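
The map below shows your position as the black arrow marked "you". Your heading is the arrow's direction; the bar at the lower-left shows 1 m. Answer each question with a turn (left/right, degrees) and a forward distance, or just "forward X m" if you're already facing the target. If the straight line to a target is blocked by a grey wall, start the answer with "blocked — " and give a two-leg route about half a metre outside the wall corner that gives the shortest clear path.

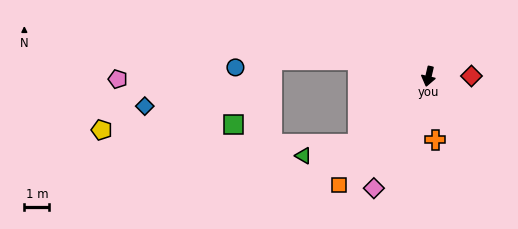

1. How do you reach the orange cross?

turn left 19°, forward 2.5 m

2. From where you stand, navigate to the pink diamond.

turn right 13°, forward 5.0 m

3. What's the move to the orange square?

turn right 27°, forward 5.6 m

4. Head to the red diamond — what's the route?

turn left 104°, forward 1.7 m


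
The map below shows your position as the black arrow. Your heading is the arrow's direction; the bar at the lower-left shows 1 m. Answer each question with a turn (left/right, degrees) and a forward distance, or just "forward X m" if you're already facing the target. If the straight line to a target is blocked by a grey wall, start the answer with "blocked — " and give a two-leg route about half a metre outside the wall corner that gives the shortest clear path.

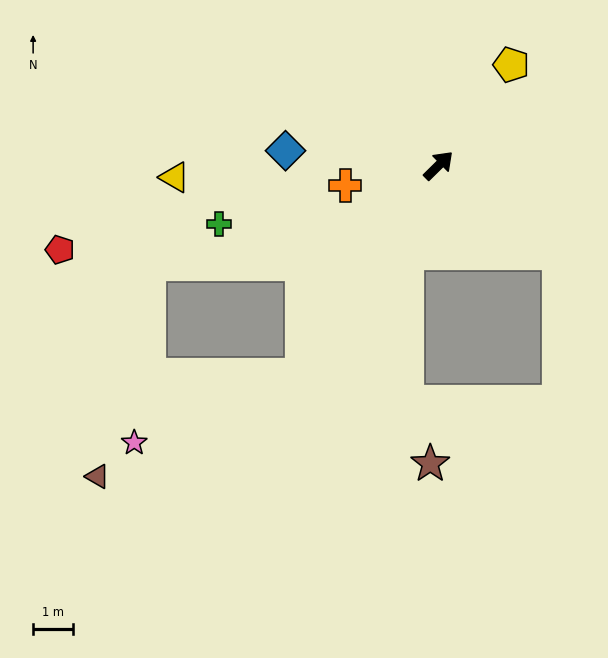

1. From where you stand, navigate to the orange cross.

turn left 148°, forward 2.4 m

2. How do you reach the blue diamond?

turn left 130°, forward 3.9 m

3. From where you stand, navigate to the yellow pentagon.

turn left 10°, forward 3.1 m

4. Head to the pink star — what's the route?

blocked — turn right 168°, forward 6.3 m, then turn right 35°, forward 4.5 m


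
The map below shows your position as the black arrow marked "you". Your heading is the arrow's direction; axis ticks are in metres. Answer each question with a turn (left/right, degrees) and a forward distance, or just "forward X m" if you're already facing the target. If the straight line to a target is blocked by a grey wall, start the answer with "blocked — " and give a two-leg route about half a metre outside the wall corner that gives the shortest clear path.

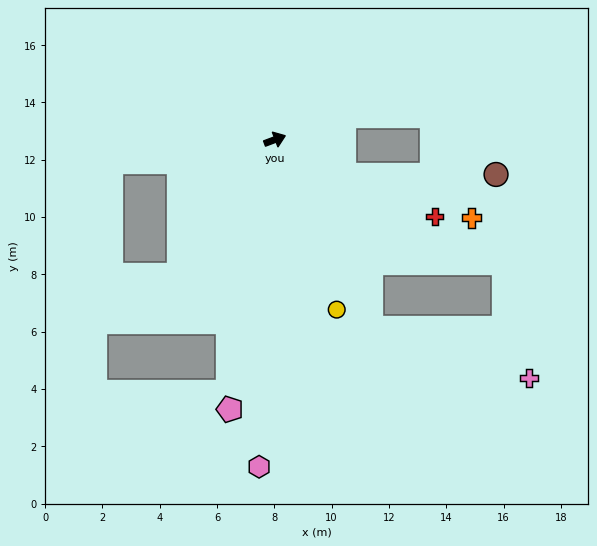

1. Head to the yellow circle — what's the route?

turn right 91°, forward 6.3 m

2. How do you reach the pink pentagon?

turn right 120°, forward 9.5 m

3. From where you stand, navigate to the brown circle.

blocked — turn right 48°, forward 2.7 m, then turn left 28°, forward 5.3 m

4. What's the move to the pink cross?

blocked — turn right 84°, forward 7.4 m, then turn left 46°, forward 5.8 m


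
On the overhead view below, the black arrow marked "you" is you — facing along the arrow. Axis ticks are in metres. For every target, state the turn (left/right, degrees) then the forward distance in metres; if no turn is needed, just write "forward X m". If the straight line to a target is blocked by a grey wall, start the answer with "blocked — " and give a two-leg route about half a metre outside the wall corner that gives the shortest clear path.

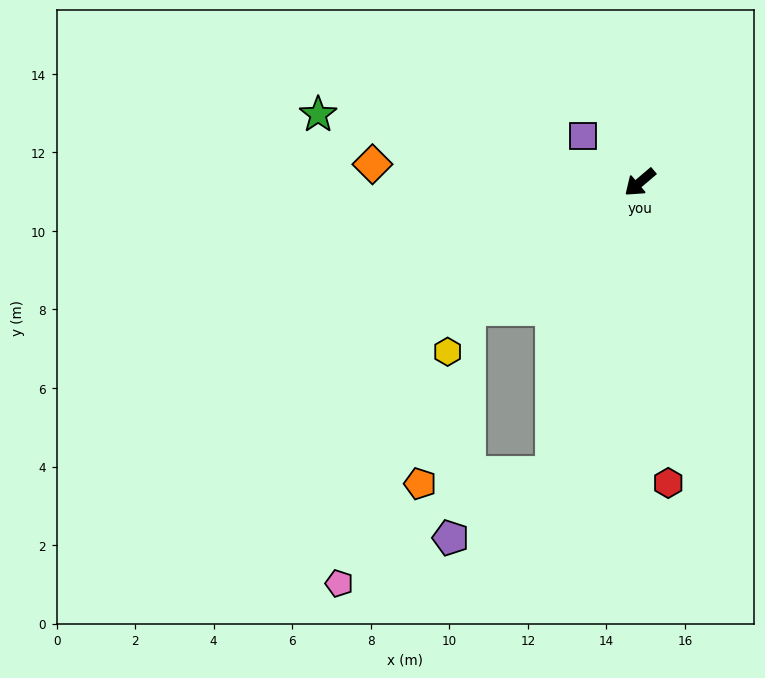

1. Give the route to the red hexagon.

turn left 55°, forward 7.7 m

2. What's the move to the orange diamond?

turn right 44°, forward 6.8 m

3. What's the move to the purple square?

turn right 80°, forward 1.9 m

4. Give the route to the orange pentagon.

blocked — turn left 33°, forward 7.7 m, then turn right 68°, forward 3.4 m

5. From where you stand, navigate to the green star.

turn right 52°, forward 8.4 m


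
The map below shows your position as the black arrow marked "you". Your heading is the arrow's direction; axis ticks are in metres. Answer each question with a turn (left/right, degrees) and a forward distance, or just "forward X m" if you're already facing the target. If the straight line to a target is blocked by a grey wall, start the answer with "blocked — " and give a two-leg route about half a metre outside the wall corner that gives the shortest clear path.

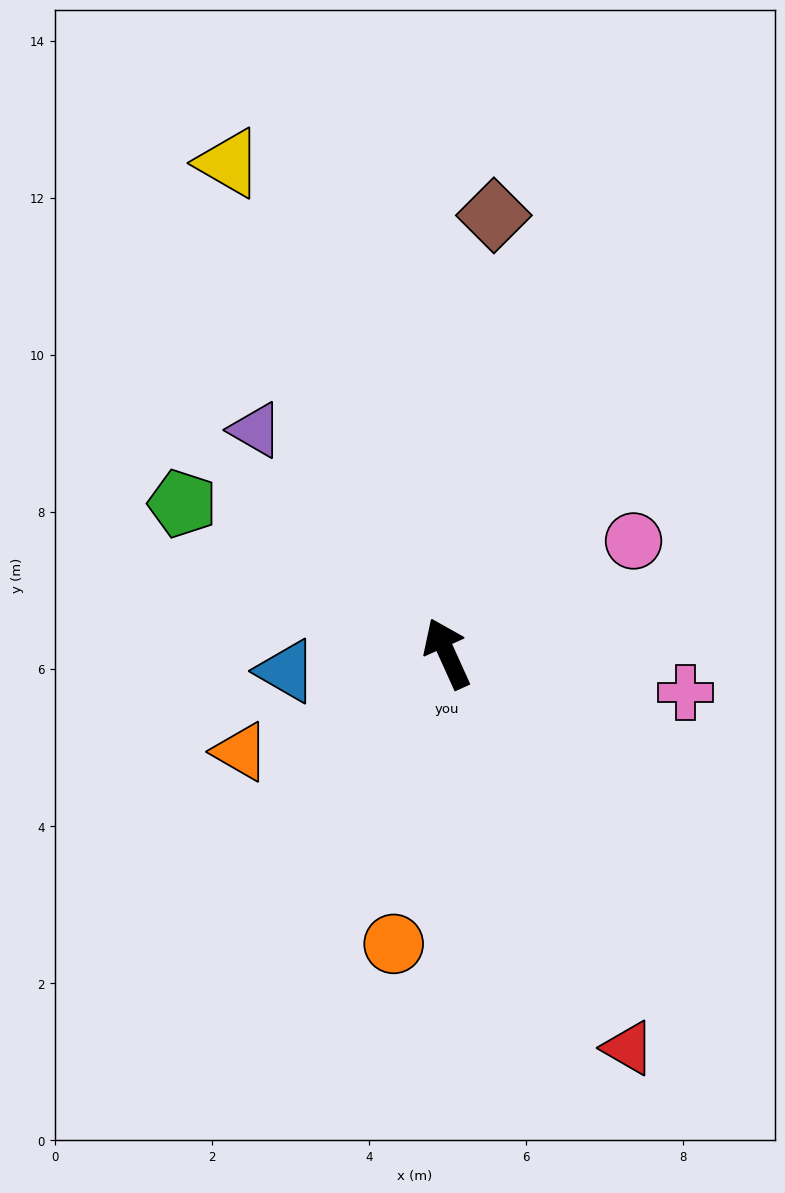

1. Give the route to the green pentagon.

turn left 36°, forward 3.9 m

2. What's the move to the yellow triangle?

forward 6.8 m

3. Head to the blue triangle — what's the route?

turn left 72°, forward 2.1 m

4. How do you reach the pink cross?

turn right 124°, forward 3.1 m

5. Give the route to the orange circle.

turn left 145°, forward 3.8 m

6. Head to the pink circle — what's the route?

turn right 83°, forward 2.8 m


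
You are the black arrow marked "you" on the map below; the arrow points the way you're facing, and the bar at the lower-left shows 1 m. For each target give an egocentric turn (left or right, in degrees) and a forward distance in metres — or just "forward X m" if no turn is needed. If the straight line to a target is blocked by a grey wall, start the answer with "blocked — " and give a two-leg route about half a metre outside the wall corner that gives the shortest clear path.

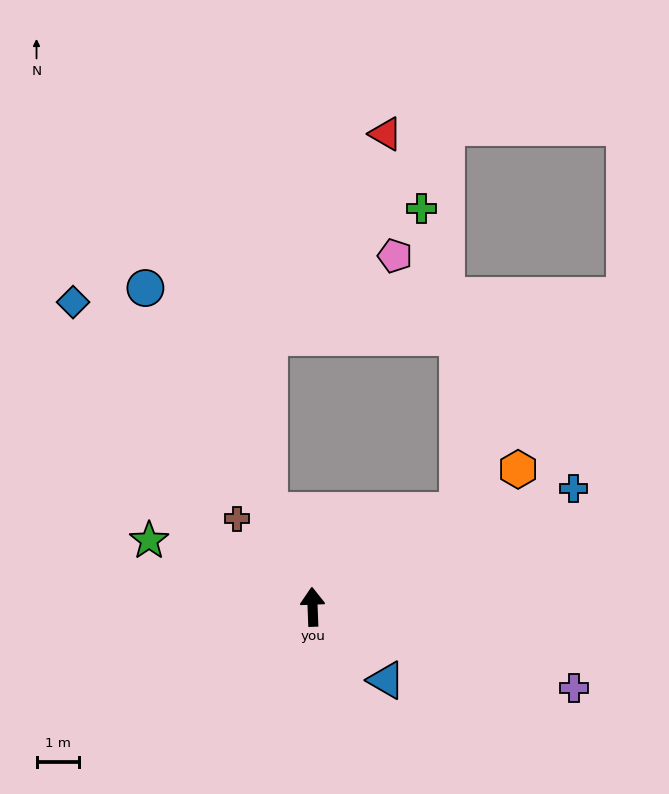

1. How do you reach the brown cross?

turn left 38°, forward 2.7 m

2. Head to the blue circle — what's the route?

turn left 26°, forward 8.4 m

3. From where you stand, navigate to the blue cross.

turn right 68°, forward 6.7 m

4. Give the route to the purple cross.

turn right 109°, forward 6.4 m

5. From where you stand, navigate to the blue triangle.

turn right 137°, forward 2.4 m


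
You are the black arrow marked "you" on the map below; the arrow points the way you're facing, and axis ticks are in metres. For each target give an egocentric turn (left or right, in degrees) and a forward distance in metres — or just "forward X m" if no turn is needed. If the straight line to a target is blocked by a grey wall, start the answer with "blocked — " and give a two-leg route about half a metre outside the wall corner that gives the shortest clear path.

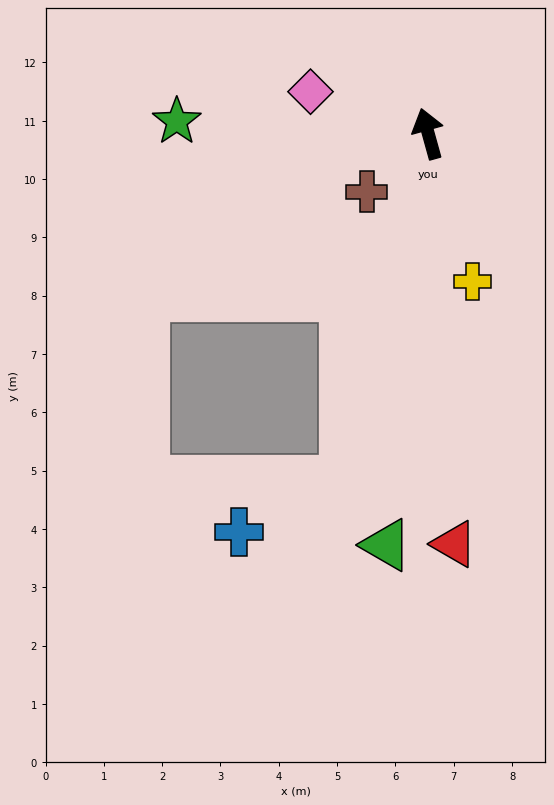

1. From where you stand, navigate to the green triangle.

turn left 159°, forward 7.1 m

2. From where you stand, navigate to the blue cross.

blocked — turn left 151°, forward 6.1 m, then turn right 51°, forward 2.0 m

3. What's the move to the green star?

turn left 72°, forward 4.3 m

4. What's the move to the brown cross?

turn left 118°, forward 1.5 m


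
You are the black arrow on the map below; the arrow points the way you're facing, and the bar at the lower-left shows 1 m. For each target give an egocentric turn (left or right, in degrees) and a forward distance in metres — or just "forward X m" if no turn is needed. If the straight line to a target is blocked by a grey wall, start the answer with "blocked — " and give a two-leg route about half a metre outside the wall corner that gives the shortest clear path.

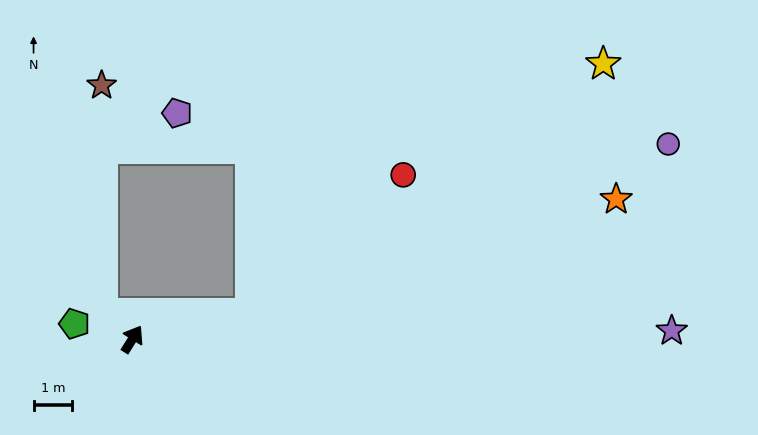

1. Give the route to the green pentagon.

turn left 107°, forward 1.5 m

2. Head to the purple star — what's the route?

turn right 57°, forward 13.8 m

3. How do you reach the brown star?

blocked — turn left 84°, forward 1.0 m, then turn right 52°, forward 5.9 m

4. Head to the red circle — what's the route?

blocked — turn right 47°, forward 3.1 m, then turn left 32°, forward 5.3 m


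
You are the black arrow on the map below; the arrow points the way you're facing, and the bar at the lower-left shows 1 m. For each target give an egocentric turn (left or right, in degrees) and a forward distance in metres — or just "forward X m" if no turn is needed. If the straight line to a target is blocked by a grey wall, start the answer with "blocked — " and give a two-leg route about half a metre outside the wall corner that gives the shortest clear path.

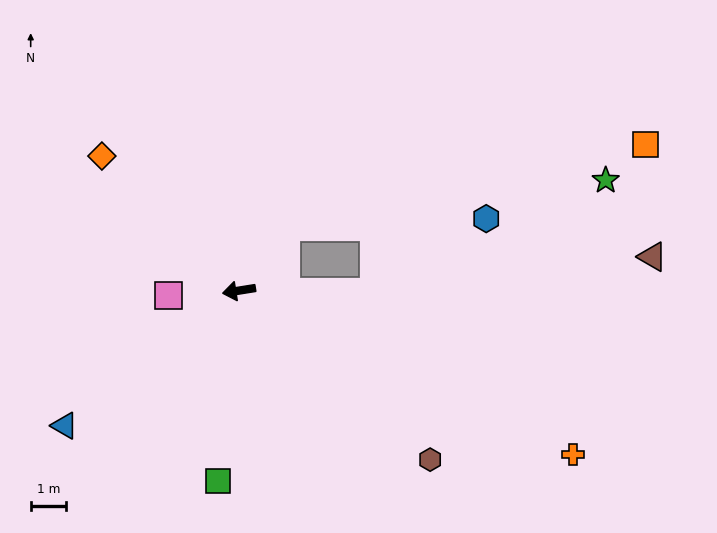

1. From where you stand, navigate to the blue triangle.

turn left 29°, forward 6.3 m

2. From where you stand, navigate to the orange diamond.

turn right 54°, forward 5.5 m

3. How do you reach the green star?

blocked — turn right 135°, forward 2.3 m, then turn right 46°, forward 9.2 m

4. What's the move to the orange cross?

turn left 145°, forward 10.6 m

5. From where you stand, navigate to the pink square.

turn right 5°, forward 2.0 m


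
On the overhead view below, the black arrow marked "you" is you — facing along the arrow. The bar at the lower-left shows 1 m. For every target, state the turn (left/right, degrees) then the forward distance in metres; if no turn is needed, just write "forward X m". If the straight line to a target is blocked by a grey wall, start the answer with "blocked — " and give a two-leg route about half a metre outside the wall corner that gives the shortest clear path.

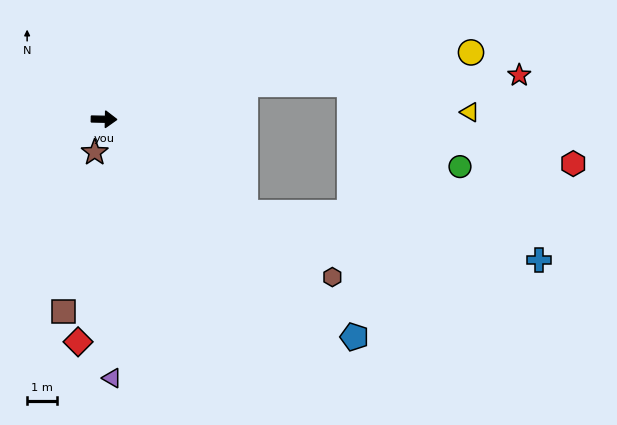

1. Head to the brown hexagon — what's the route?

turn right 34°, forward 9.2 m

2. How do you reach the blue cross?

blocked — turn right 32°, forward 5.6 m, then turn left 24°, forward 9.9 m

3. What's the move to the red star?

blocked — turn left 15°, forward 4.8 m, then turn right 12°, forward 9.1 m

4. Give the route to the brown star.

turn right 105°, forward 1.1 m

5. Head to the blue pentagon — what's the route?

turn right 40°, forward 11.1 m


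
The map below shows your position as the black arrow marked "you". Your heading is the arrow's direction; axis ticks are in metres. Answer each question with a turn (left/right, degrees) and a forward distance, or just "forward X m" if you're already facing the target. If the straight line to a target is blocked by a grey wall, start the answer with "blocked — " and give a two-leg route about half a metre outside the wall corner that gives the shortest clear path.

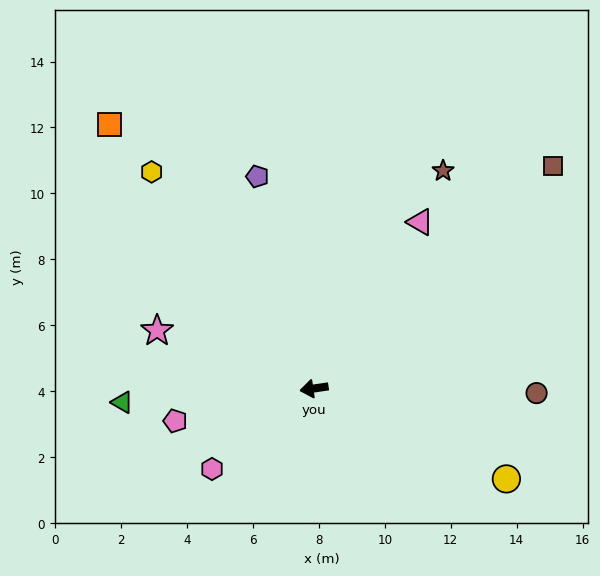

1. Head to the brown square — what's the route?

turn right 145°, forward 9.9 m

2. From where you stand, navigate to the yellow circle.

turn left 146°, forward 6.4 m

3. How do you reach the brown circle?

turn left 170°, forward 6.8 m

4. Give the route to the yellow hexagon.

turn right 62°, forward 8.2 m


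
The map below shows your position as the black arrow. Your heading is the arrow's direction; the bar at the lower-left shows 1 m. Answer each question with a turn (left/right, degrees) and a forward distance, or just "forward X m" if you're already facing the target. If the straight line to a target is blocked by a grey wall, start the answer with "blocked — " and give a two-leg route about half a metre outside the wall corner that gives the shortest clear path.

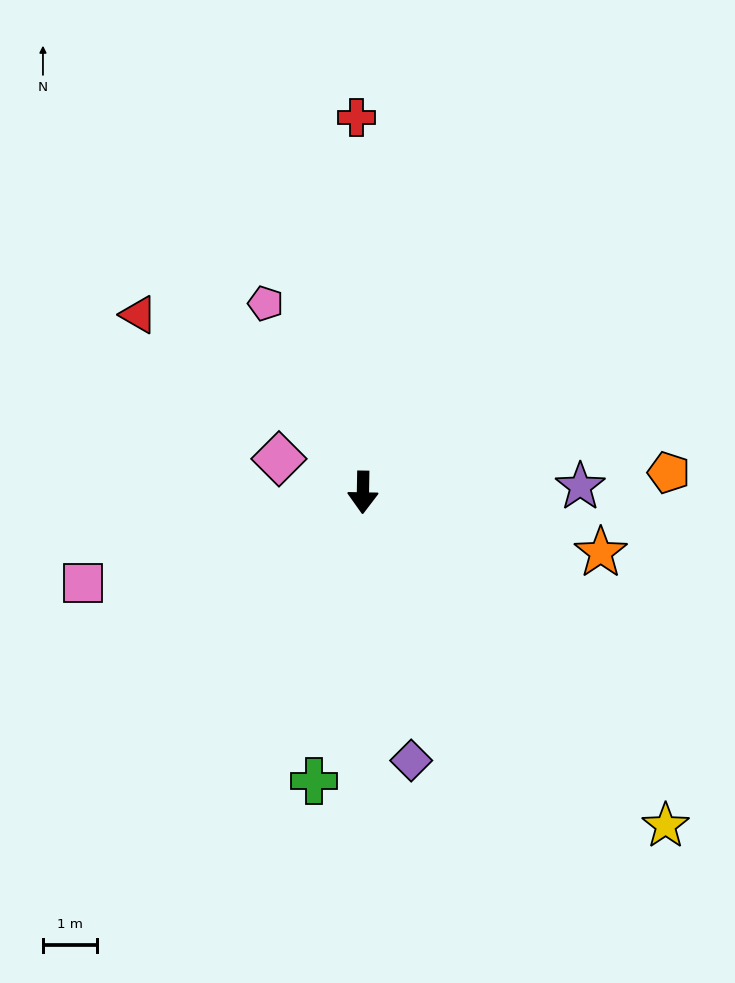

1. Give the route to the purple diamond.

turn left 11°, forward 5.1 m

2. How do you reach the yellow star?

turn left 43°, forward 8.4 m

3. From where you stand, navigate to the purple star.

turn left 93°, forward 4.1 m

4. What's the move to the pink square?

turn right 71°, forward 5.5 m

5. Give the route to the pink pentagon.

turn right 152°, forward 4.0 m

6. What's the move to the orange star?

turn left 77°, forward 4.6 m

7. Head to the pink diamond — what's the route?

turn right 111°, forward 1.7 m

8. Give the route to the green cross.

turn right 9°, forward 5.5 m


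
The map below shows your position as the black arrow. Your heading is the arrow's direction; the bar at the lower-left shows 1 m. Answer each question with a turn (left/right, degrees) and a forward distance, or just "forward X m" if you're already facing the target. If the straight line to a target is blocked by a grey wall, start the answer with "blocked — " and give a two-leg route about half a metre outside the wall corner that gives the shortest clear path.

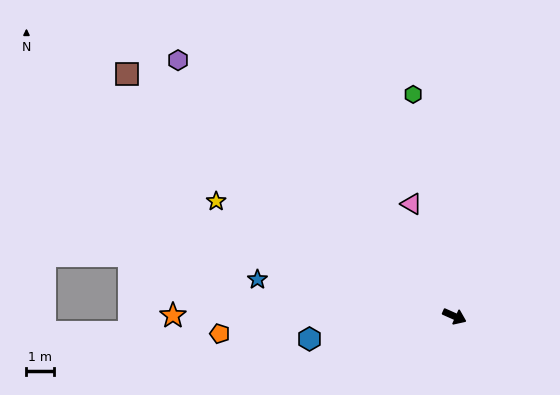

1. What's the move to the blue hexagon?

turn right 147°, forward 5.3 m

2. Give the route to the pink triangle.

turn left 135°, forward 4.4 m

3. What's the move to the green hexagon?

turn left 125°, forward 8.2 m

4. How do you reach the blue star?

turn right 167°, forward 7.3 m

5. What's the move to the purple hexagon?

turn left 161°, forward 13.7 m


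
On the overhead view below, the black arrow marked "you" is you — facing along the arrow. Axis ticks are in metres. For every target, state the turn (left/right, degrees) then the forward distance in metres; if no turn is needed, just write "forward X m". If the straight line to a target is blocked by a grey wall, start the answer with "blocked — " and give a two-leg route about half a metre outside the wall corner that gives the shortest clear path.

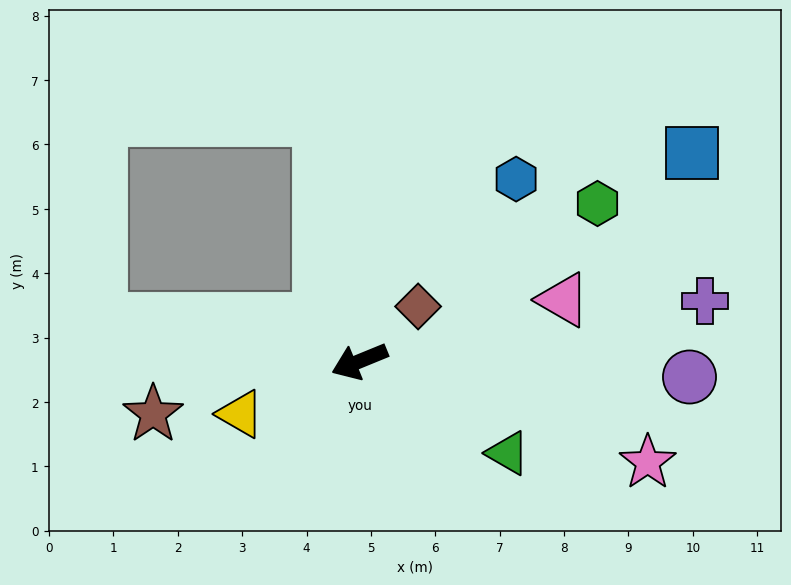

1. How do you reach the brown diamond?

turn right 159°, forward 1.2 m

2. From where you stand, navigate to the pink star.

turn left 138°, forward 4.7 m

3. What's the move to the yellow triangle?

forward 2.0 m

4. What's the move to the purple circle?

turn left 155°, forward 5.1 m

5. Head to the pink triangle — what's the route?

turn left 175°, forward 3.3 m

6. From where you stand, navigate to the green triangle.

turn left 126°, forward 2.7 m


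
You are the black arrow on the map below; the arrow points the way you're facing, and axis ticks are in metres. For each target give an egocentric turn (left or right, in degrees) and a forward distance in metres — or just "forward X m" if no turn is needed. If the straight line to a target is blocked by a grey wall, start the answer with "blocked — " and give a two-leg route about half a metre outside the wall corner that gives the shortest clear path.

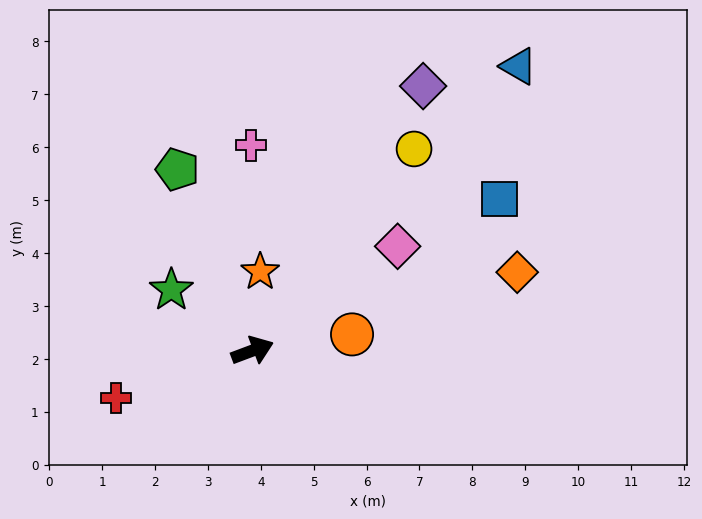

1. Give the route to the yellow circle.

turn left 31°, forward 4.9 m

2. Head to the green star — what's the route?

turn left 123°, forward 1.9 m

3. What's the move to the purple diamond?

turn left 37°, forward 6.0 m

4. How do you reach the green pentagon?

turn left 92°, forward 3.7 m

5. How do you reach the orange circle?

turn right 11°, forward 1.9 m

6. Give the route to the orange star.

turn left 64°, forward 1.5 m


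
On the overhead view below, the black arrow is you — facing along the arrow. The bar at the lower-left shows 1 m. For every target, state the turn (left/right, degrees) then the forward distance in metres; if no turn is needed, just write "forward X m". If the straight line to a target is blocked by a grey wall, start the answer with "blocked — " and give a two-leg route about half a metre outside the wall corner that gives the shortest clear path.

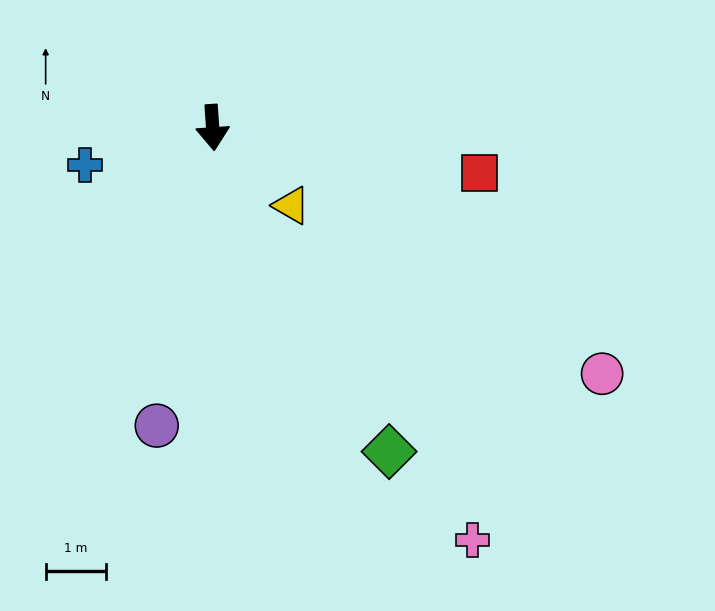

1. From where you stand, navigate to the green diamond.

turn left 25°, forward 6.2 m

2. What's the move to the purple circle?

turn right 14°, forward 5.1 m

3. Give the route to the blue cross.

turn right 78°, forward 2.2 m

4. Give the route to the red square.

turn left 76°, forward 4.5 m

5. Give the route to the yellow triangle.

turn left 41°, forward 1.8 m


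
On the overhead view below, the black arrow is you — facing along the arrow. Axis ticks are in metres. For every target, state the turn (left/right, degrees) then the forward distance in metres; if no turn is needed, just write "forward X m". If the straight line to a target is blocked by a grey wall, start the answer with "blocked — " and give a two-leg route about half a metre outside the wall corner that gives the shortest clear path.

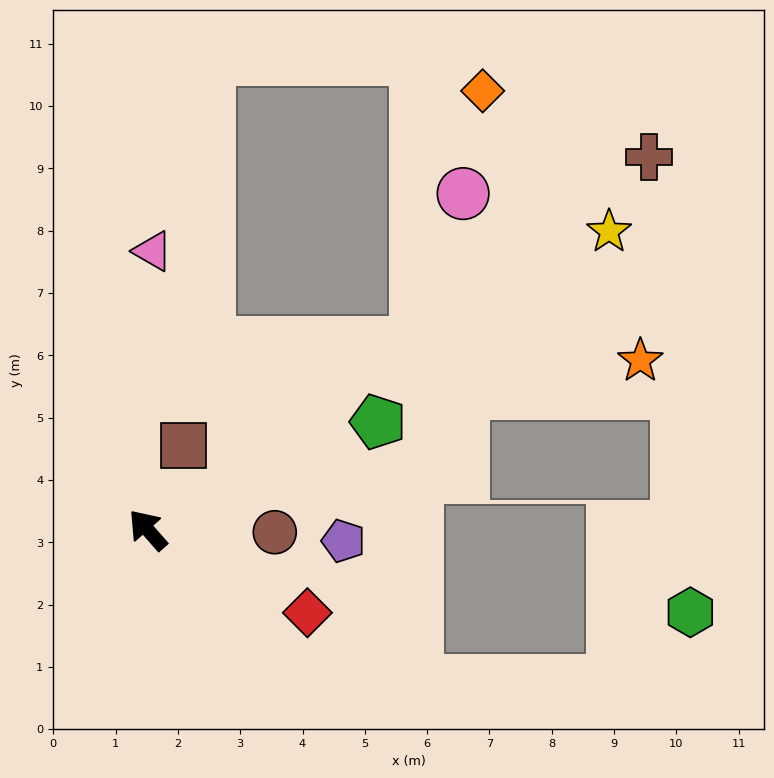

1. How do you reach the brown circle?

turn right 132°, forward 2.0 m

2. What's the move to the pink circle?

blocked — turn right 97°, forward 5.2 m, then turn left 38°, forward 2.5 m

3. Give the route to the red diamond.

turn right 159°, forward 2.9 m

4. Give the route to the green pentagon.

turn right 106°, forward 4.1 m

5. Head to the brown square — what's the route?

turn right 65°, forward 1.5 m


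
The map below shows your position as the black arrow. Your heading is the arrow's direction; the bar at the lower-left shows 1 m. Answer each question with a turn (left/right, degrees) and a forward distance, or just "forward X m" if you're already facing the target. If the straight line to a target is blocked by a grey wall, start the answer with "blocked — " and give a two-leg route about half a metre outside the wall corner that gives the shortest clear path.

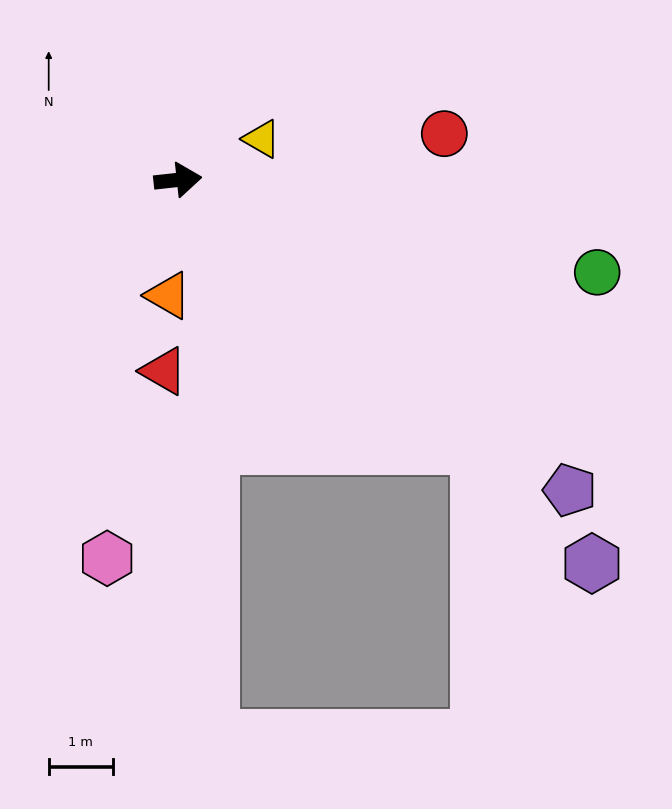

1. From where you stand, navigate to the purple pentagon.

turn right 45°, forward 7.8 m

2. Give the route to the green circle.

turn right 19°, forward 6.7 m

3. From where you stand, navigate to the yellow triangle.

turn left 20°, forward 1.5 m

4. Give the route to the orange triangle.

turn right 101°, forward 1.8 m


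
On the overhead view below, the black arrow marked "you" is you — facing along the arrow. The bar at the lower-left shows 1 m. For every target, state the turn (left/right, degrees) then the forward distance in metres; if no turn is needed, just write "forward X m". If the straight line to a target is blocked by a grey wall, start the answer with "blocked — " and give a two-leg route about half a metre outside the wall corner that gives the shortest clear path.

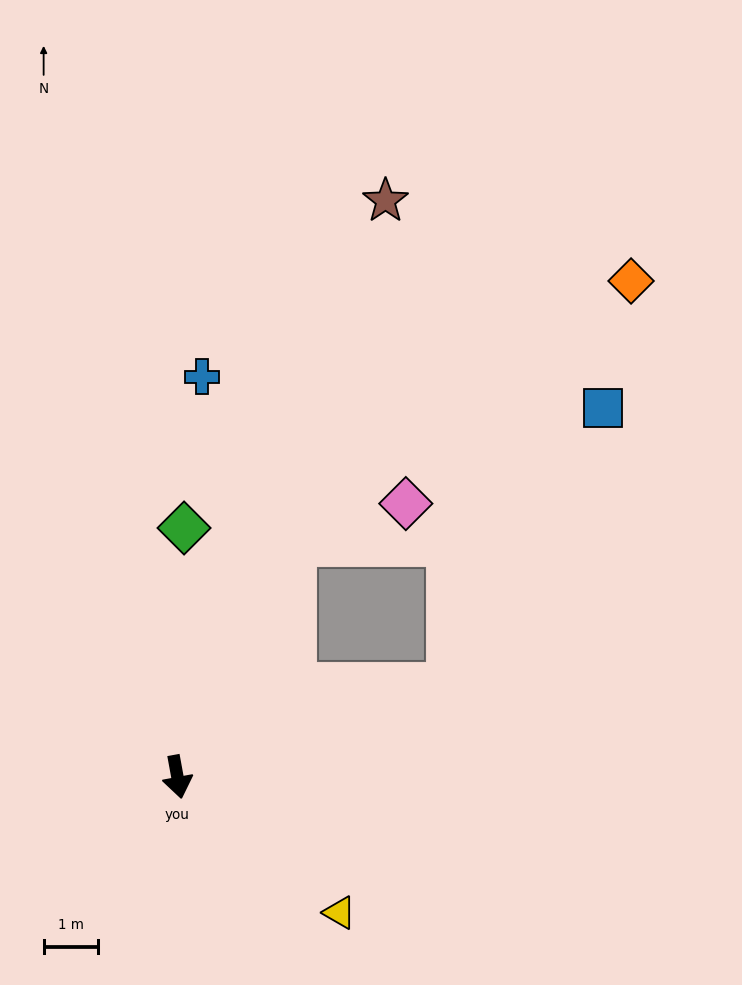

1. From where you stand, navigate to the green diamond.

turn left 168°, forward 4.6 m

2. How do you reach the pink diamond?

blocked — turn left 143°, forward 4.8 m, then turn right 44°, forward 2.2 m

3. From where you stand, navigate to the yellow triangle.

turn left 40°, forward 3.9 m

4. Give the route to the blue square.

blocked — turn left 98°, forward 5.3 m, then turn left 43°, forward 5.8 m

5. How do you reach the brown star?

turn left 150°, forward 11.2 m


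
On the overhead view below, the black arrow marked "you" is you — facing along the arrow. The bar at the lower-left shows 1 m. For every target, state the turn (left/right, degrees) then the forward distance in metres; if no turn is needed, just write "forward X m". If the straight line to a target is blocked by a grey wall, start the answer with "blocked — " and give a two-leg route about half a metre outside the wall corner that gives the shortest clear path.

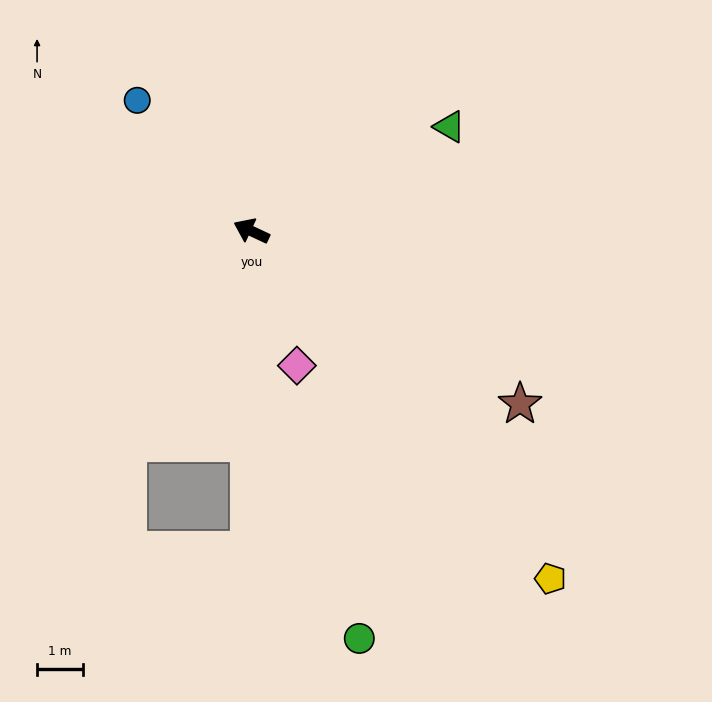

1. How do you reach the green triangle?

turn right 127°, forward 4.9 m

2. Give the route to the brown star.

turn left 172°, forward 7.0 m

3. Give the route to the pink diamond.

turn left 134°, forward 3.1 m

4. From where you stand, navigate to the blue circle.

turn right 24°, forward 3.8 m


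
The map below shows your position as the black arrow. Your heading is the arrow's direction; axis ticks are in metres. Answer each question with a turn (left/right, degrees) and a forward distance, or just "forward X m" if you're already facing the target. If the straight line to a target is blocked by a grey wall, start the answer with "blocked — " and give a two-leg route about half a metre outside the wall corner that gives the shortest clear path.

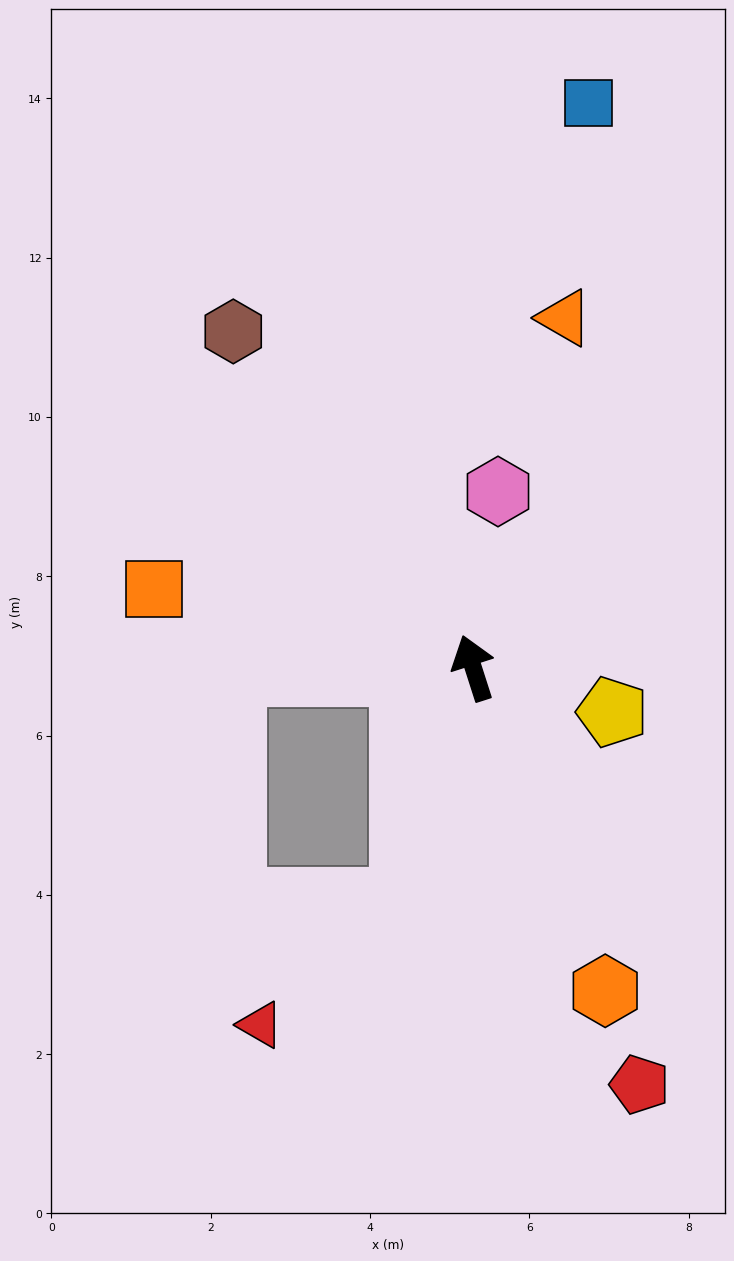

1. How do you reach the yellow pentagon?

turn right 125°, forward 1.8 m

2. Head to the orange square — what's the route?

turn left 58°, forward 4.1 m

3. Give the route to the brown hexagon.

turn left 18°, forward 5.2 m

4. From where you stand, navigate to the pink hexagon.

turn right 26°, forward 2.2 m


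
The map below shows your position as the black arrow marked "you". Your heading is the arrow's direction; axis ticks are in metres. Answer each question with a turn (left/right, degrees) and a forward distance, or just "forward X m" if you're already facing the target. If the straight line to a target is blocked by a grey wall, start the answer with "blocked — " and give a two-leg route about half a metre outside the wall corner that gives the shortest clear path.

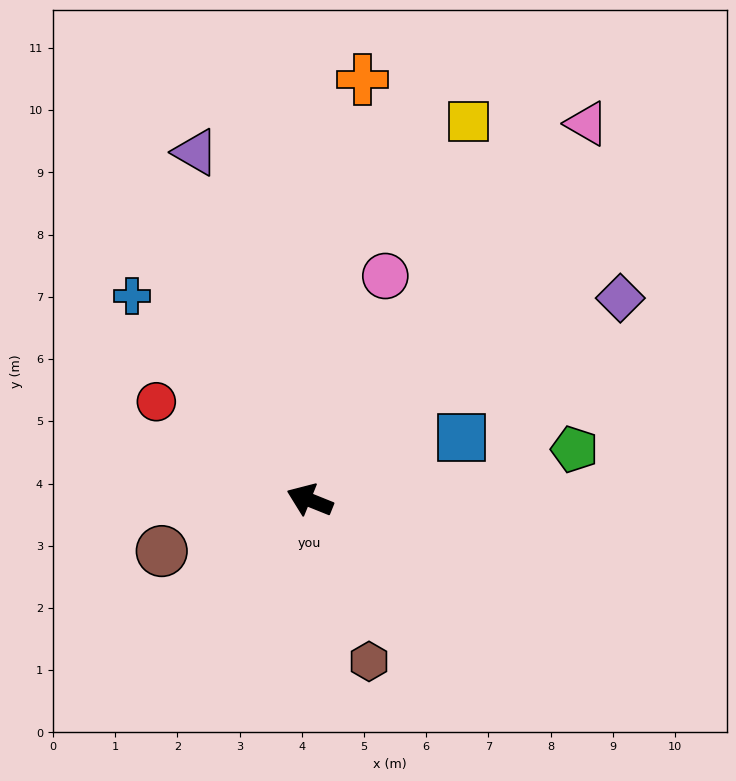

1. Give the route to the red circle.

turn right 11°, forward 2.9 m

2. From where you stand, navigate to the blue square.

turn right 136°, forward 2.6 m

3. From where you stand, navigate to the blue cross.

turn right 27°, forward 4.4 m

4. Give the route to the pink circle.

turn right 87°, forward 3.8 m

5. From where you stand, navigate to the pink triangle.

turn right 104°, forward 7.5 m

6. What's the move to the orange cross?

turn right 75°, forward 6.8 m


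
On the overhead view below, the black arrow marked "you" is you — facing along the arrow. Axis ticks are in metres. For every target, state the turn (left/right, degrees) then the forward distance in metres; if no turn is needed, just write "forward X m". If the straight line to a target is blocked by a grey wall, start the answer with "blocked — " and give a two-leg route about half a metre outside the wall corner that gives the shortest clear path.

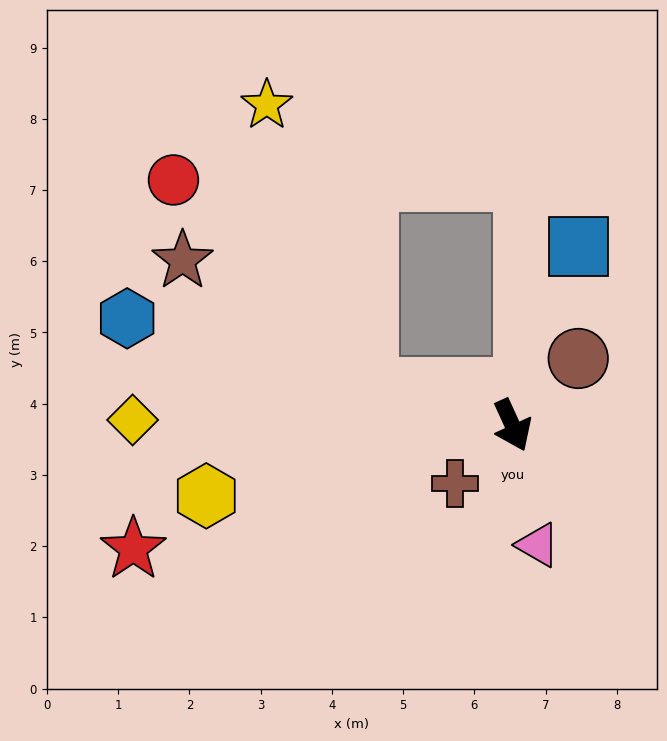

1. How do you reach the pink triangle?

turn right 13°, forward 1.7 m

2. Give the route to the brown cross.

turn right 69°, forward 1.1 m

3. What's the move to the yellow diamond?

turn right 115°, forward 5.3 m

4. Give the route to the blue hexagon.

turn right 130°, forward 5.6 m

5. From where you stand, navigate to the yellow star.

blocked — turn right 129°, forward 2.1 m, then turn right 56°, forward 4.2 m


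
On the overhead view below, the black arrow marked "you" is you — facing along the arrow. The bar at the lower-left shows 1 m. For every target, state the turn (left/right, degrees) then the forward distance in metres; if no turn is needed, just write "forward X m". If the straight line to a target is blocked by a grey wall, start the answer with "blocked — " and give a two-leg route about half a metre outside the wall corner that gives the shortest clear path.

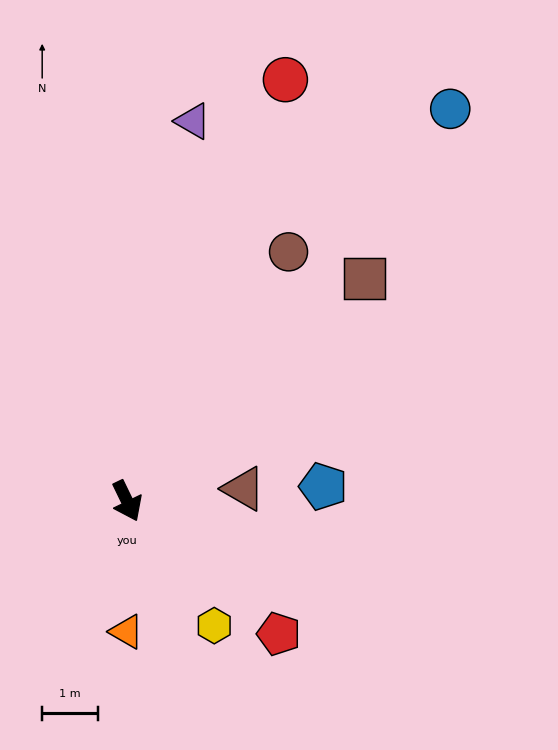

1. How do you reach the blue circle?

turn left 115°, forward 9.2 m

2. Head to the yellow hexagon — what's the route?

turn left 9°, forward 2.7 m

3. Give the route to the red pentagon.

turn left 23°, forward 3.6 m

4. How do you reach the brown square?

turn left 107°, forward 5.9 m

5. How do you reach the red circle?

turn left 134°, forward 8.1 m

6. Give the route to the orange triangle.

turn right 26°, forward 2.4 m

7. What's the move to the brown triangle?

turn left 70°, forward 2.1 m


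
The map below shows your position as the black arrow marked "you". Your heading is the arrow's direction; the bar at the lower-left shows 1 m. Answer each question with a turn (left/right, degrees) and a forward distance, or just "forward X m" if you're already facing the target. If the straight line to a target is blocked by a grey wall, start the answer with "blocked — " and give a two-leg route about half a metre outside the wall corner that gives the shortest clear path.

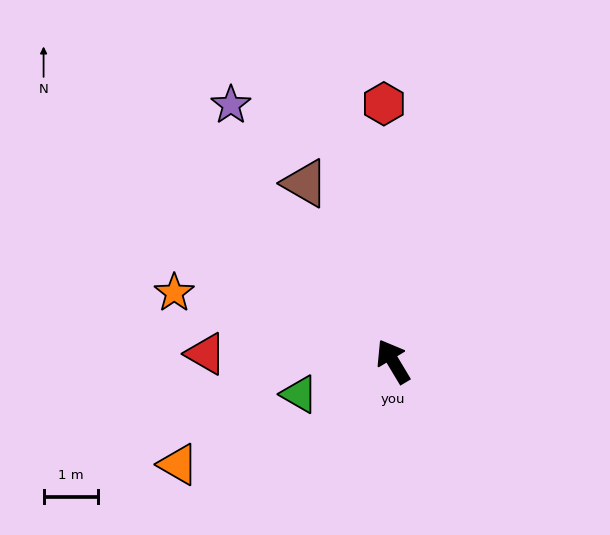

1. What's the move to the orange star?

turn left 42°, forward 4.2 m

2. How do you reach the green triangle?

turn left 78°, forward 1.8 m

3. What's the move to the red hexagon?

turn right 29°, forward 4.7 m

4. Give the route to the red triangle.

turn left 57°, forward 3.4 m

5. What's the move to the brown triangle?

turn right 5°, forward 3.6 m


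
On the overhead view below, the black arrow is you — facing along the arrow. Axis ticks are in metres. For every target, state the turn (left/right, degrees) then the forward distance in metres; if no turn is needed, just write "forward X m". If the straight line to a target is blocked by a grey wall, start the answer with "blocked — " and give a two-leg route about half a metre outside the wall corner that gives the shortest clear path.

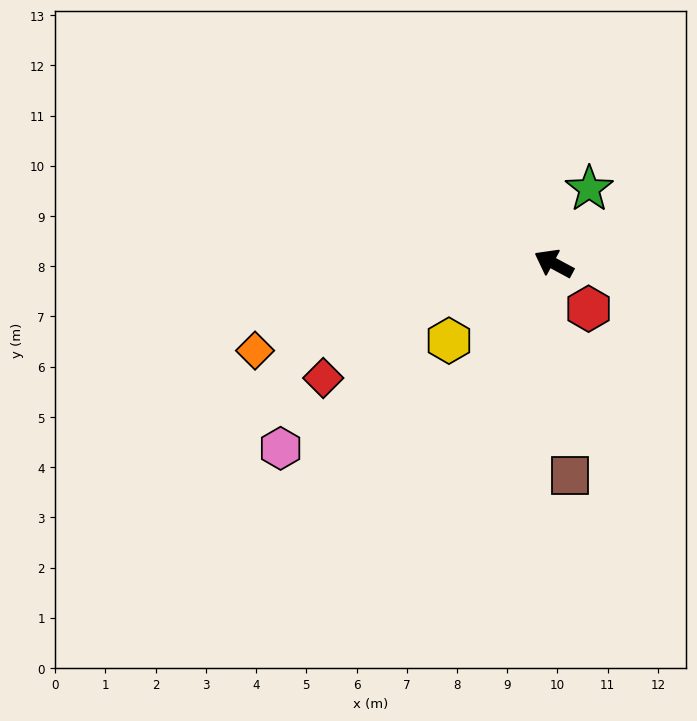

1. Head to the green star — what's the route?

turn right 87°, forward 1.6 m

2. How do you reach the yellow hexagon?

turn left 65°, forward 2.6 m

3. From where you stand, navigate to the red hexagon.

turn left 156°, forward 1.1 m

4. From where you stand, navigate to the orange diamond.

turn left 45°, forward 6.2 m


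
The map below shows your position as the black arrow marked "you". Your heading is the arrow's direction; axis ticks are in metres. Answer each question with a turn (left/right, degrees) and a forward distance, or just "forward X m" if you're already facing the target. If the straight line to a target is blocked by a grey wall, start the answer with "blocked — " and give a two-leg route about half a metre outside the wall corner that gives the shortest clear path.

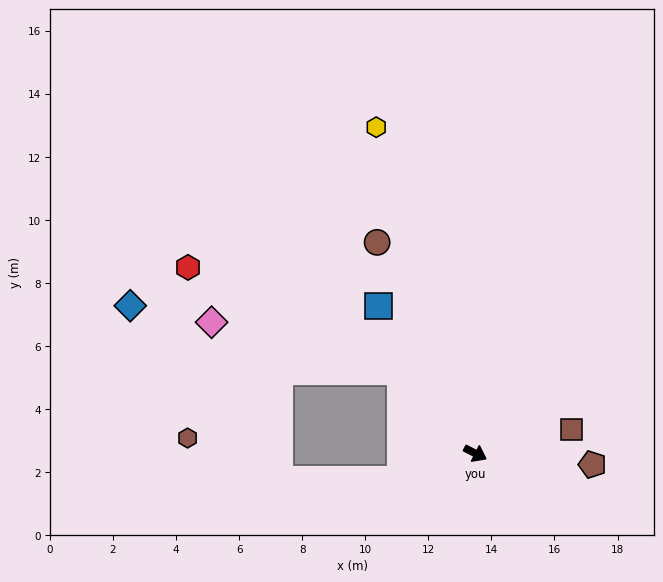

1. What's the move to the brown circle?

turn left 142°, forward 7.4 m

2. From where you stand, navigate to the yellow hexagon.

turn left 134°, forward 10.8 m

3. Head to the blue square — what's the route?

turn left 150°, forward 5.6 m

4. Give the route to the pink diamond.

blocked — turn left 160°, forward 3.5 m, then turn left 32°, forward 6.2 m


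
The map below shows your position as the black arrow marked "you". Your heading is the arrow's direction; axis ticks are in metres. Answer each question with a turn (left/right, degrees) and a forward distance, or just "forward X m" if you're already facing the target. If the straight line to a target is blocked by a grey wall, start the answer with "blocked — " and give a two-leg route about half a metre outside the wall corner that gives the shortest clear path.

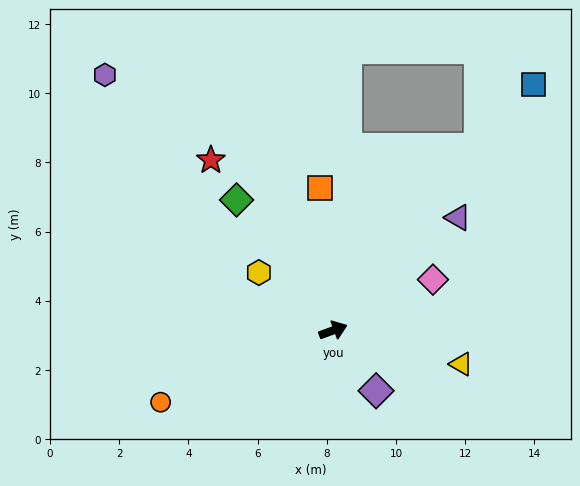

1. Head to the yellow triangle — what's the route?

turn right 35°, forward 3.8 m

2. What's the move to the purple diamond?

turn right 75°, forward 2.1 m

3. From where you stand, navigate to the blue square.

turn left 31°, forward 9.2 m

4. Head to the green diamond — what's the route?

turn left 106°, forward 4.7 m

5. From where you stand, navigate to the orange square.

turn left 75°, forward 4.1 m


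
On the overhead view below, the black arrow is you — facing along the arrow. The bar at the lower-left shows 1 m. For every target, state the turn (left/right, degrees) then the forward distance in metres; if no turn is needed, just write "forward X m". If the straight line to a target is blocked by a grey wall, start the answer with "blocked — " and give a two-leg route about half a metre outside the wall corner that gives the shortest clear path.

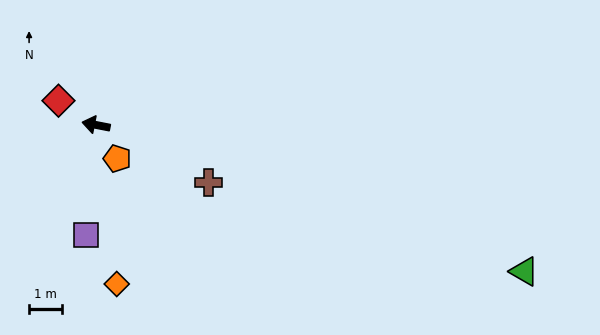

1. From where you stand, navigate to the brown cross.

turn left 164°, forward 3.8 m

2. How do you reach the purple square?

turn left 96°, forward 3.4 m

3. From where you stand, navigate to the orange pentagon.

turn left 133°, forward 1.2 m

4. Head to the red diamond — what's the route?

turn right 22°, forward 1.4 m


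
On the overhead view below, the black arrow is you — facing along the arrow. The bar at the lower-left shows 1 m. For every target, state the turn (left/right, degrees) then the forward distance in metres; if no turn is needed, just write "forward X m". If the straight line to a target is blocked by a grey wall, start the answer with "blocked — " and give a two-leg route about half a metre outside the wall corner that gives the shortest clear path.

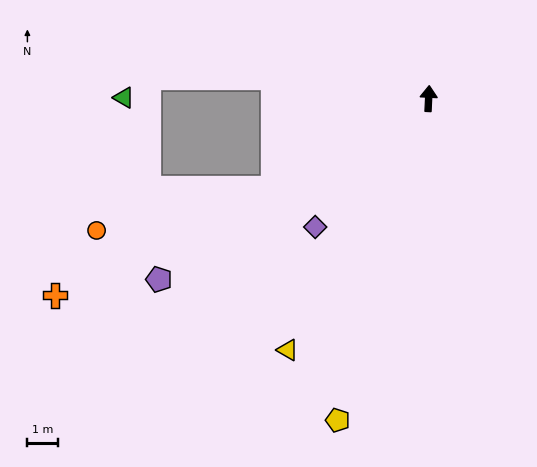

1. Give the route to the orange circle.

blocked — turn left 123°, forward 5.8 m, then turn right 17°, forward 5.9 m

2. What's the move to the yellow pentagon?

turn left 167°, forward 10.8 m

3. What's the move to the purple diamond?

turn left 141°, forward 5.5 m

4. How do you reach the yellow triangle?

turn left 154°, forward 9.3 m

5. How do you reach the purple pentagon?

turn left 127°, forward 10.5 m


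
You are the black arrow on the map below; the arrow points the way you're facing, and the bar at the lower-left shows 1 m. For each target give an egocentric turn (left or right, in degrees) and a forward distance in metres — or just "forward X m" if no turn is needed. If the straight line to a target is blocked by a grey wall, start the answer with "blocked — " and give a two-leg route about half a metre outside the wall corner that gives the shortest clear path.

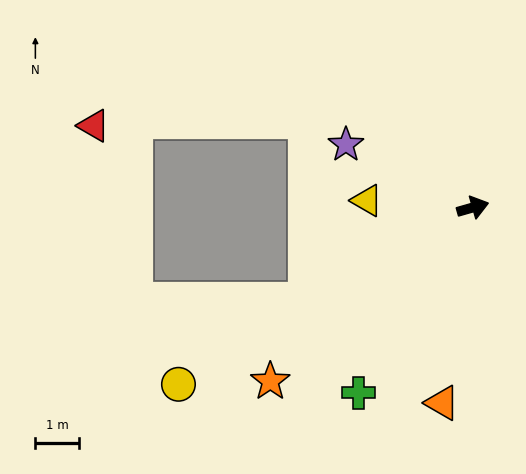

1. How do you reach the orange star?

turn right 155°, forward 6.2 m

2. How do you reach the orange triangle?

turn right 115°, forward 4.6 m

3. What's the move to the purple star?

turn left 138°, forward 3.3 m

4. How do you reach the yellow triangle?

turn left 160°, forward 2.5 m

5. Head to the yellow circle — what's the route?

turn right 165°, forward 7.9 m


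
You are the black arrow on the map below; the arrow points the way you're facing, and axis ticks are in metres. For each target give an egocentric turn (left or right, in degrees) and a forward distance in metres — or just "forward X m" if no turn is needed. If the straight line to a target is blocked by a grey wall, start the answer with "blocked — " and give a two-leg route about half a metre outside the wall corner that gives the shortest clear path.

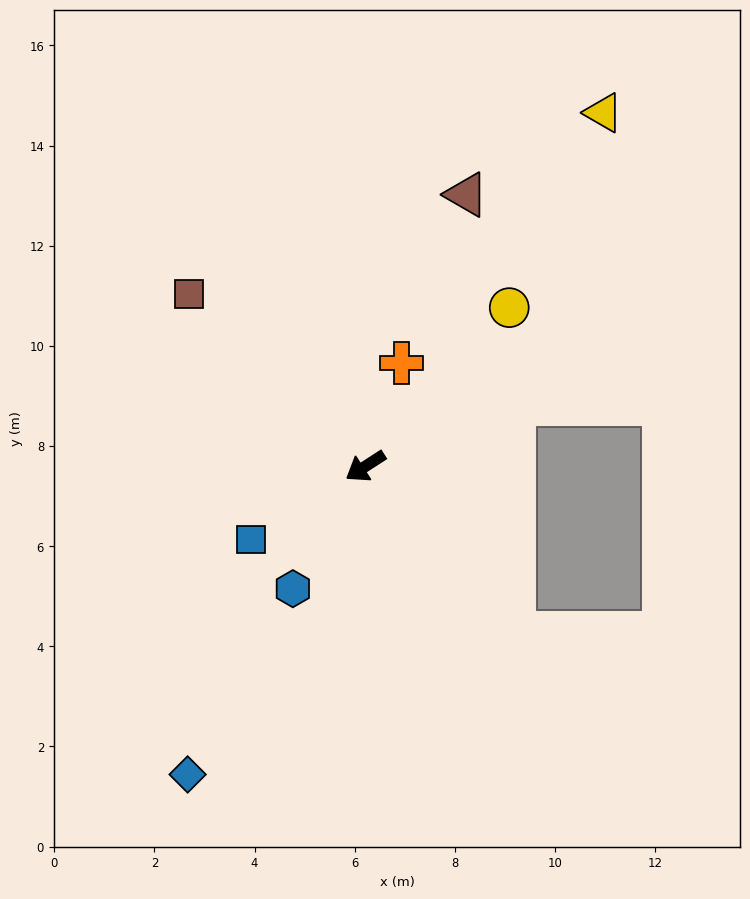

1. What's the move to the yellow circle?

turn right 165°, forward 4.3 m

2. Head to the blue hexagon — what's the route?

turn left 27°, forward 2.8 m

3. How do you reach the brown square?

turn right 77°, forward 4.9 m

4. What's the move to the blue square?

forward 2.7 m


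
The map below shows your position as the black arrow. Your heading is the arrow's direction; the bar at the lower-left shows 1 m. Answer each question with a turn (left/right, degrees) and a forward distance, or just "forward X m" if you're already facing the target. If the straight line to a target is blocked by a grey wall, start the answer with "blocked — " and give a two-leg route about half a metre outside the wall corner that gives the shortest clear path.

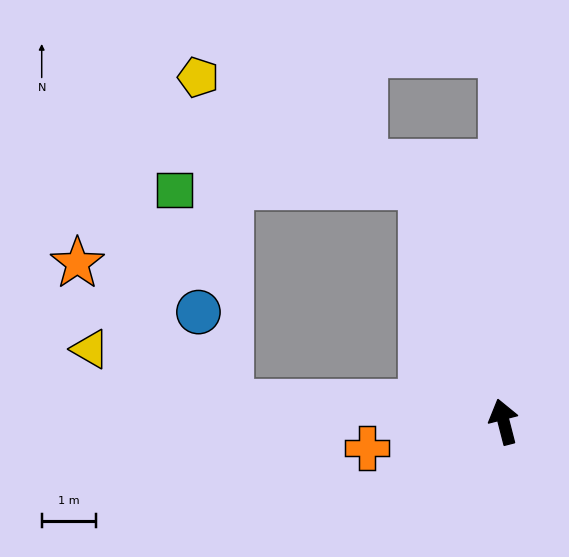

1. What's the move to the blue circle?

blocked — turn left 72°, forward 5.0 m, then turn right 67°, forward 1.8 m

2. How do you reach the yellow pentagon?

blocked — turn left 5°, forward 4.6 m, then turn left 44°, forward 4.6 m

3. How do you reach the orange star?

blocked — turn left 72°, forward 5.0 m, then turn right 39°, forward 3.8 m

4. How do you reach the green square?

blocked — turn left 5°, forward 4.6 m, then turn left 71°, forward 4.5 m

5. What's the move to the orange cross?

turn left 87°, forward 2.6 m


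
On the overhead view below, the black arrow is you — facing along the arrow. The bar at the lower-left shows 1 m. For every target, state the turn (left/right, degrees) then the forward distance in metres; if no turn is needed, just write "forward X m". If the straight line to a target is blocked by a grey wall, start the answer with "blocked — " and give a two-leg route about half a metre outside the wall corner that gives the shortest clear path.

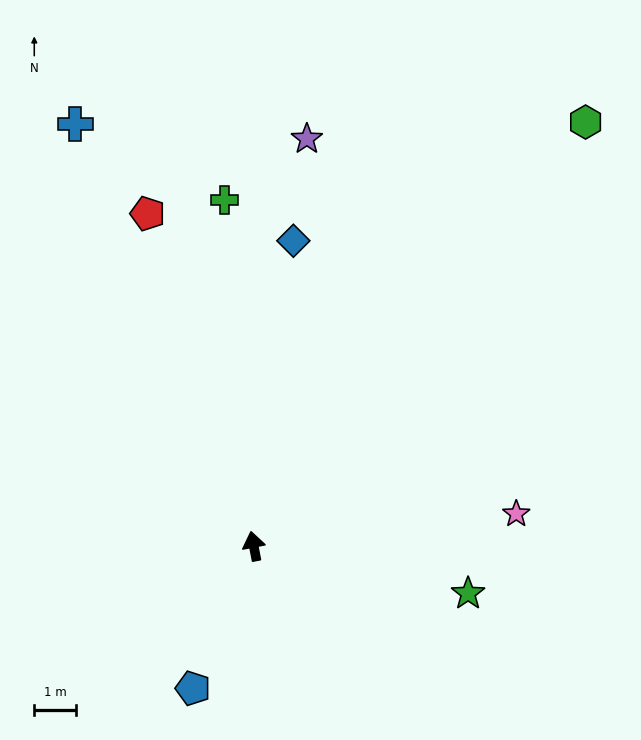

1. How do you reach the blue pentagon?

turn left 146°, forward 3.7 m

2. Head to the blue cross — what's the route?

turn left 12°, forward 11.1 m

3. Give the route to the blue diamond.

turn right 18°, forward 7.4 m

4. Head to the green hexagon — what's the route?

turn right 49°, forward 13.0 m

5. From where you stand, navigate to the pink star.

turn right 94°, forward 6.4 m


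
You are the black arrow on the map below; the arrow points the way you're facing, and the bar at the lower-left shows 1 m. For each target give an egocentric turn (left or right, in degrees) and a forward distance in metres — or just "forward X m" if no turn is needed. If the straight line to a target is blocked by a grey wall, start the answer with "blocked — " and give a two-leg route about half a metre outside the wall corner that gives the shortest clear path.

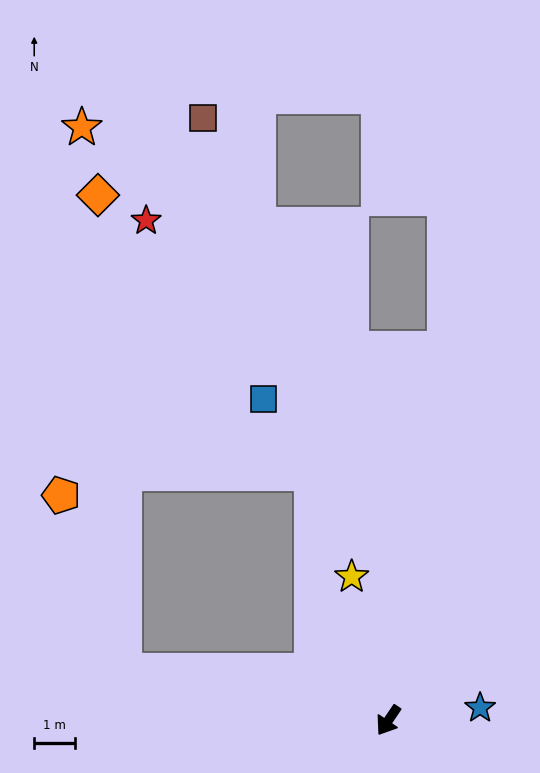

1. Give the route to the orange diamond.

blocked — turn right 67°, forward 6.5 m, then turn right 76°, forward 11.6 m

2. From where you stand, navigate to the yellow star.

turn right 132°, forward 3.6 m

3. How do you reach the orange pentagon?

blocked — turn right 67°, forward 6.5 m, then turn right 59°, forward 4.5 m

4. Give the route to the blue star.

turn left 132°, forward 2.2 m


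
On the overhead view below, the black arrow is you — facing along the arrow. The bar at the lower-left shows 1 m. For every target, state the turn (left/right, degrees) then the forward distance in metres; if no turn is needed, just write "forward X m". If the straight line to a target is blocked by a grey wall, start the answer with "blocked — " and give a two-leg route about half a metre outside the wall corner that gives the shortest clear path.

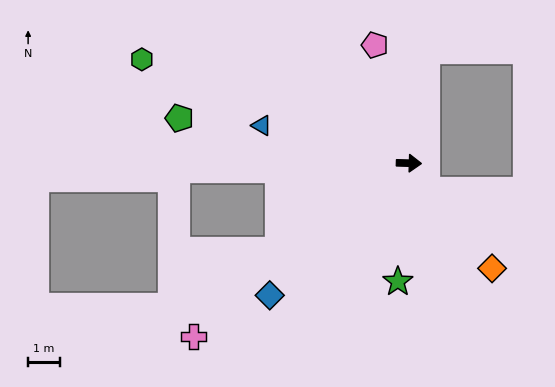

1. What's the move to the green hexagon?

turn left 160°, forward 8.9 m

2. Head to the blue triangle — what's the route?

turn left 167°, forward 4.7 m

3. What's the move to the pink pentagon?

turn left 108°, forward 3.8 m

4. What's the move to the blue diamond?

turn right 135°, forward 6.0 m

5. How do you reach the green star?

turn right 94°, forward 3.7 m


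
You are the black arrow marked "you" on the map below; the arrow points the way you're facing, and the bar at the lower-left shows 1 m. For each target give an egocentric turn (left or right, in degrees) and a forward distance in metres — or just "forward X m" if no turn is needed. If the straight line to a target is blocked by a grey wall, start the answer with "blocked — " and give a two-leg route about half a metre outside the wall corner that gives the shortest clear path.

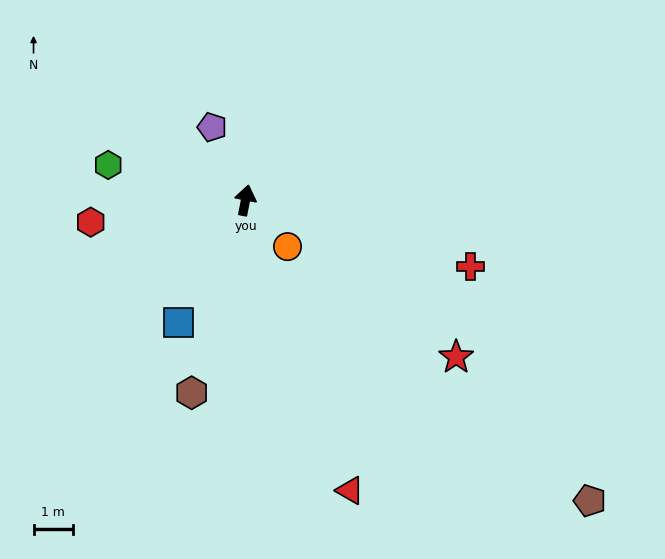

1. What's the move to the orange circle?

turn right 127°, forward 1.6 m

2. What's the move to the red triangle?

turn right 149°, forward 7.8 m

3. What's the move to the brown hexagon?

turn left 175°, forward 5.1 m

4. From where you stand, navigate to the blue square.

turn left 163°, forward 3.5 m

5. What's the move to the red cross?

turn right 95°, forward 6.0 m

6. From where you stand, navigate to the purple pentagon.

turn left 36°, forward 2.0 m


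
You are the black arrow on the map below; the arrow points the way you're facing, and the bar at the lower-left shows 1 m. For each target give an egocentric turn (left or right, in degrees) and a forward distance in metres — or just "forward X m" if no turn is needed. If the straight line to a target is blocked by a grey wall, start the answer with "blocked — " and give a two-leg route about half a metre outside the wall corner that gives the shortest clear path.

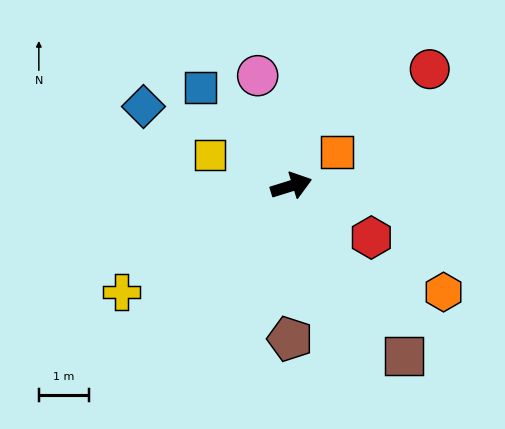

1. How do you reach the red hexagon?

turn right 50°, forward 1.9 m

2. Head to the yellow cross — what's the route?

turn right 165°, forward 4.0 m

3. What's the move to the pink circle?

turn left 90°, forward 2.3 m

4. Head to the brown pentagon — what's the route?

turn right 108°, forward 3.1 m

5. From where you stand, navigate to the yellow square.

turn left 142°, forward 1.7 m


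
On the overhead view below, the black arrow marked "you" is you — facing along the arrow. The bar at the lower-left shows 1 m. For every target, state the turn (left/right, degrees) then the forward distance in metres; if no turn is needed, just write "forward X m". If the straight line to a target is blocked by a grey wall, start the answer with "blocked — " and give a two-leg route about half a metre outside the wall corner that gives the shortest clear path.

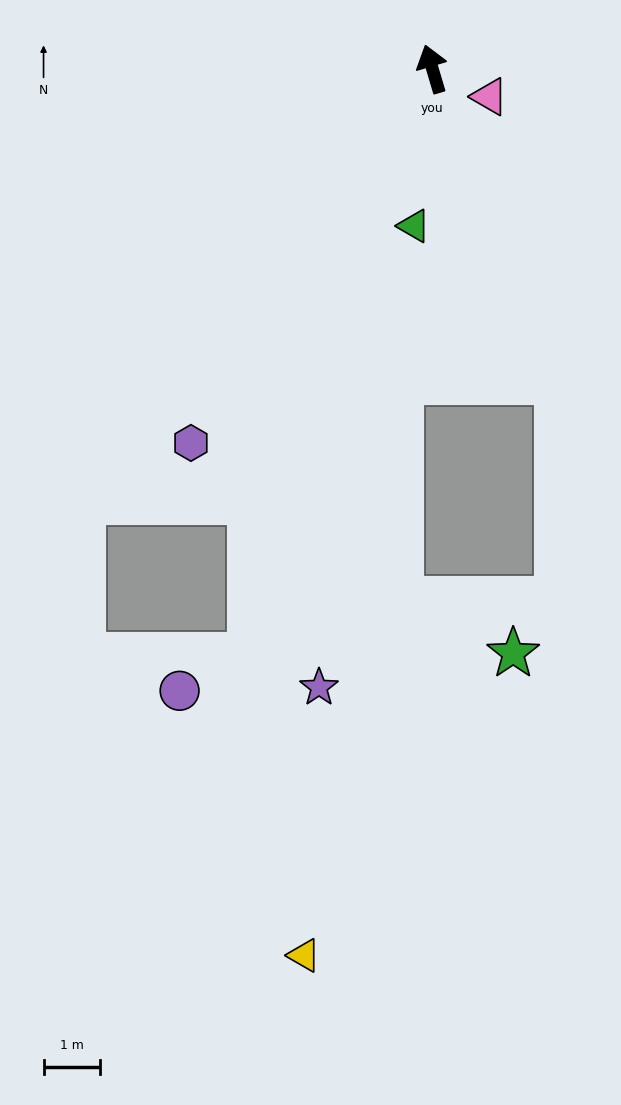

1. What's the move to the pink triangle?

turn right 133°, forward 1.1 m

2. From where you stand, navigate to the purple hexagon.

turn left 131°, forward 7.9 m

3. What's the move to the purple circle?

blocked — turn left 146°, forward 11.0 m, then turn right 47°, forward 1.4 m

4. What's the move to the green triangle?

turn left 157°, forward 2.8 m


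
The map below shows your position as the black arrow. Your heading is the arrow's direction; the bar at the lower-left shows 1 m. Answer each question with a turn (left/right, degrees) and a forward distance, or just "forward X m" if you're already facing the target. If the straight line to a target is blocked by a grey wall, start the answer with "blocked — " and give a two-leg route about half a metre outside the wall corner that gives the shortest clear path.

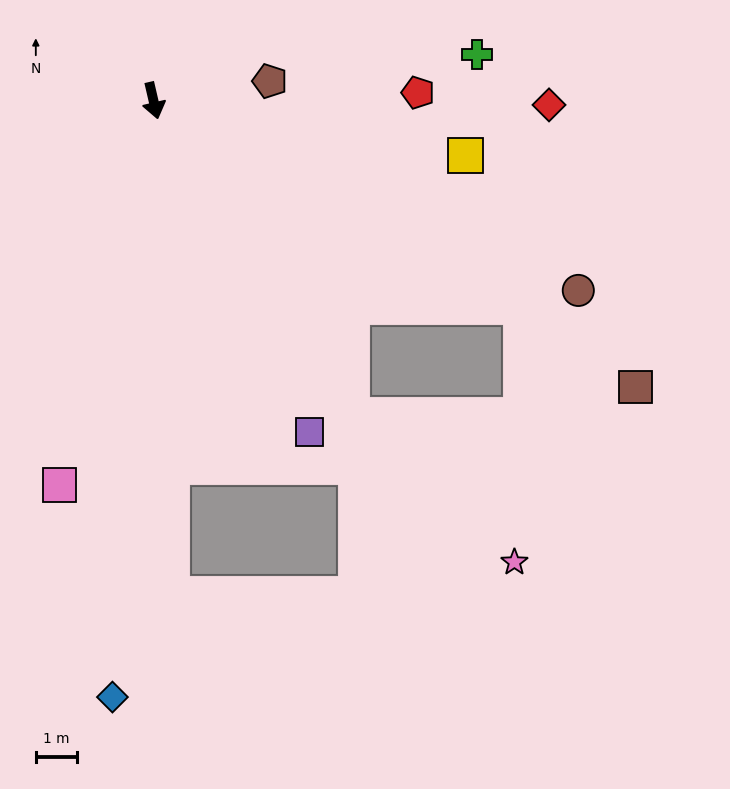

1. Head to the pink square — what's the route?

turn right 27°, forward 9.6 m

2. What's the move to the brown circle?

turn left 53°, forward 11.2 m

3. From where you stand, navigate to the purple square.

turn left 12°, forward 8.9 m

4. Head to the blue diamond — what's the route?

turn right 17°, forward 14.5 m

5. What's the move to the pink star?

blocked — turn left 19°, forward 9.0 m, then turn left 16°, forward 5.3 m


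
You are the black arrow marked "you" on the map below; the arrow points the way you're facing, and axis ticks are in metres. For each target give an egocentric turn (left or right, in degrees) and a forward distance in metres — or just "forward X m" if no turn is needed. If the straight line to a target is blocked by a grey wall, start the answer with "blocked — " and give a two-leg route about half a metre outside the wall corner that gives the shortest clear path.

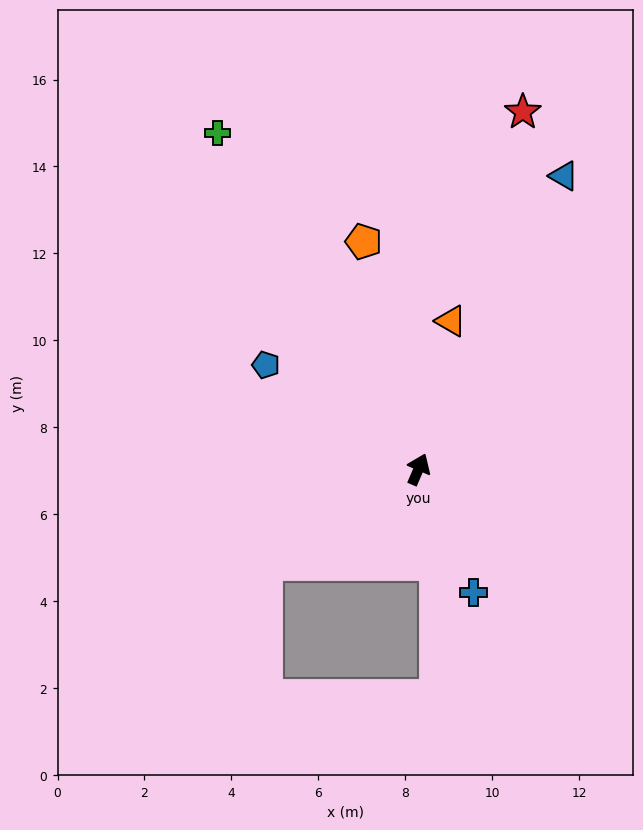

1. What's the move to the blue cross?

turn right 133°, forward 3.1 m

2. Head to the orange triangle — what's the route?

turn left 11°, forward 3.5 m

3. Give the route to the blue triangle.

turn right 3°, forward 7.5 m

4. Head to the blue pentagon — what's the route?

turn left 79°, forward 4.3 m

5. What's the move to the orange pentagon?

turn left 37°, forward 5.4 m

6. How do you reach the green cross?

turn left 54°, forward 9.0 m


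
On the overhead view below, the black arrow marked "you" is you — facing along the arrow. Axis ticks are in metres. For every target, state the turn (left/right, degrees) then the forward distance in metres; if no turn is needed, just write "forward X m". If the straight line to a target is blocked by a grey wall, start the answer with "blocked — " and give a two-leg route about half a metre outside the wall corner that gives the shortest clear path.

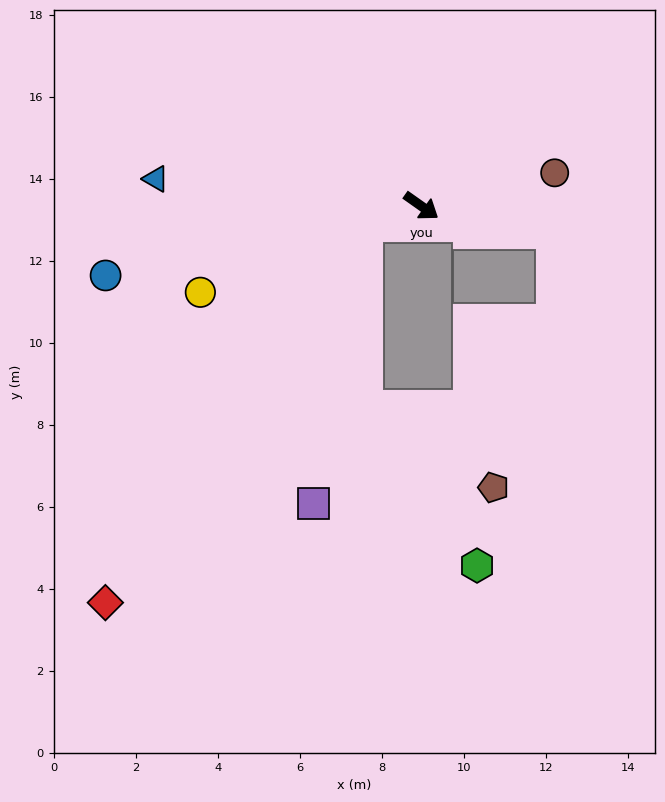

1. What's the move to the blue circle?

turn right 132°, forward 7.9 m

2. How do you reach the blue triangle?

turn right 151°, forward 6.5 m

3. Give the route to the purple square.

blocked — turn right 126°, forward 1.4 m, then turn left 61°, forward 6.9 m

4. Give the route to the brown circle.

turn left 49°, forward 3.4 m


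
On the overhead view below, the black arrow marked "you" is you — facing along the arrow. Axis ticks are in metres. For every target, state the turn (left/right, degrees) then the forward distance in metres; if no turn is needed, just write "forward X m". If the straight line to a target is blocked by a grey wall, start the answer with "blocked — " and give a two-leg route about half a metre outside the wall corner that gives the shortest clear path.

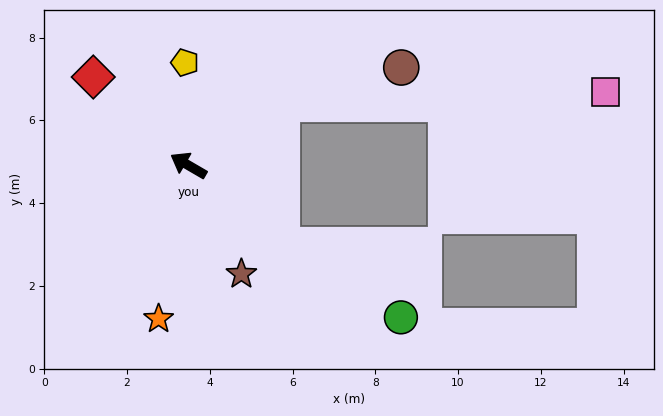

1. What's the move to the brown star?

turn left 146°, forward 2.9 m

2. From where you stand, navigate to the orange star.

turn left 109°, forward 3.8 m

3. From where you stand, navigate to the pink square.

blocked — turn right 117°, forward 2.7 m, then turn right 31°, forward 7.8 m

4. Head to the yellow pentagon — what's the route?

turn right 58°, forward 2.5 m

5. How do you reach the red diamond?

turn right 13°, forward 3.1 m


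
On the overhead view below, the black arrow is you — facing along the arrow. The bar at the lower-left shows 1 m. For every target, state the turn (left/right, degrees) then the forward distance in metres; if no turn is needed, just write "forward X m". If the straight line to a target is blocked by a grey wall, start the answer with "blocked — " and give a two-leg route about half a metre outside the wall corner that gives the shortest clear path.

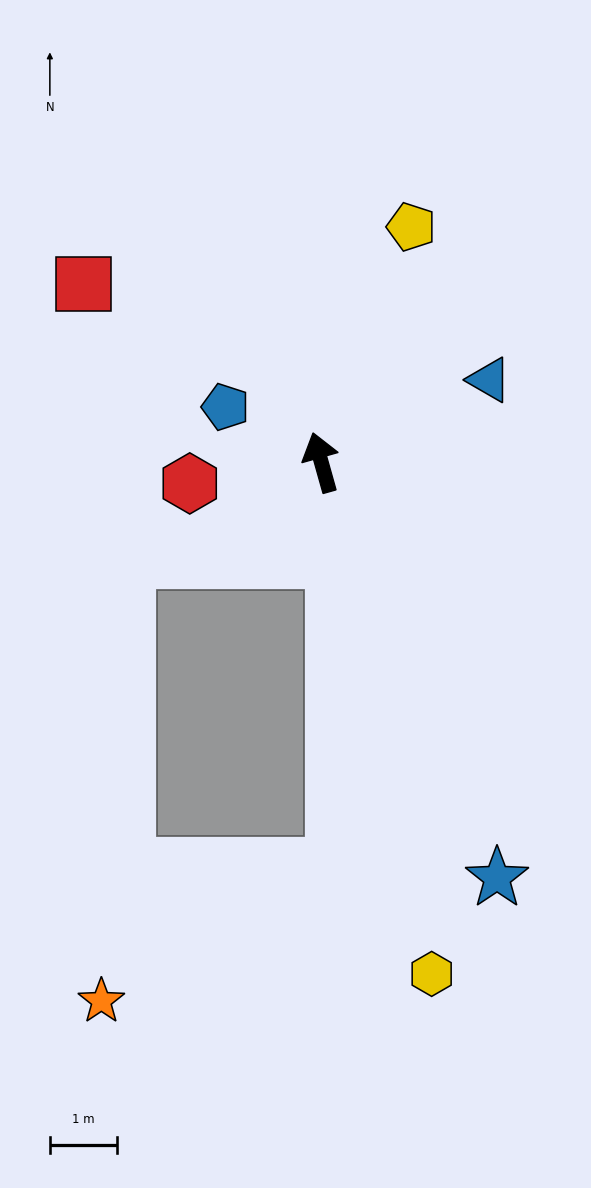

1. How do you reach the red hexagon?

turn left 83°, forward 2.0 m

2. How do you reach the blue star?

turn right 173°, forward 6.7 m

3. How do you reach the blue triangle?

turn right 80°, forward 2.8 m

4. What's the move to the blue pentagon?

turn left 44°, forward 1.6 m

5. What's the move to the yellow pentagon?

turn right 37°, forward 3.7 m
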